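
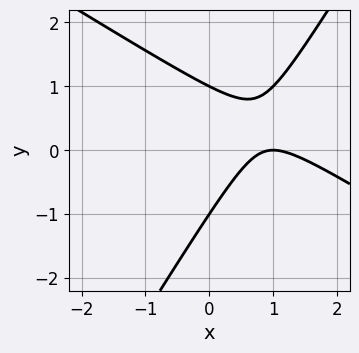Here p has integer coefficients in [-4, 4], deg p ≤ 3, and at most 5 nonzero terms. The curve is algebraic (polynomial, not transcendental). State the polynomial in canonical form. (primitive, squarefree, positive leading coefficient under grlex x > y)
x^2 + x*y - y^2 - 2*x + 1

1. Degree: a generic line meets the curve in up to 2 points, so deg p = 2.
2. Against the integer gridlines: it crosses the x-axis at the gridline x = 1; the y-axis gridline crossings are at y ∈ {-1, 1}.
3. The integer polynomial consistent with all of this is the stated p.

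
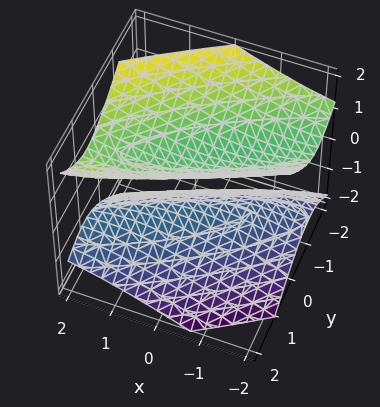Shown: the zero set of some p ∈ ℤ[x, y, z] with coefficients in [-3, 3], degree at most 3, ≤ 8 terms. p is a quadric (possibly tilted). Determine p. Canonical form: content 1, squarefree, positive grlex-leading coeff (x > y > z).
x^2 - 3*x*y + 3*y^2 + y*z - 3*z^2 + 2

1. There are 2 components.
2. Degree: a generic line meets the surface in up to 2 points, so deg p = 2.
3. From the visible intercepts: the surface avoids every integer x-axis point in the box; the surface avoids every integer y-axis point in the box.
4. Solving for integer coefficients yields p as stated.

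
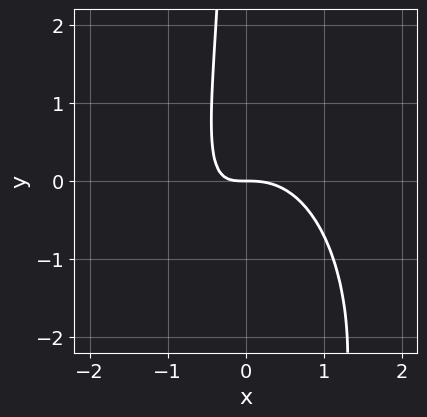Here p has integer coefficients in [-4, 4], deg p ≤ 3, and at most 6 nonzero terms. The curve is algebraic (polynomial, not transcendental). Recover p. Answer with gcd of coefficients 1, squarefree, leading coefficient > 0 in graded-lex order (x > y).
3*x^3 + x*y^2 + 3*x*y + 2*y

Degree: a generic line meets the curve in up to 3 points, so deg p = 3.
From the visible intercepts: it meets the x-axis at x = 0 (among the integer gridlines); it crosses the y-axis at the gridline y = 0.
Together with the visible shape, these determine p as stated.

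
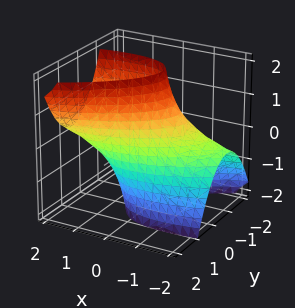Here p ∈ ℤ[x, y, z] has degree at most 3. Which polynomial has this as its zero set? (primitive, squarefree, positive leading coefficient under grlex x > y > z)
x^2 - 2*x*y - 2*x*z + 3*y^2 - 2

First, deg p = 2. The shape is more complex than any degree-1 surface.
Next, from the axis intercepts and sections: the surface avoids every integer z-axis point in the box.
Finally, solving for integer coefficients yields p as stated.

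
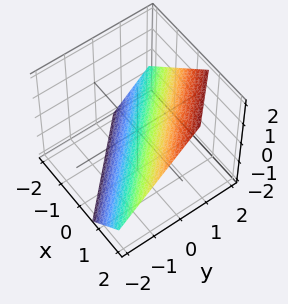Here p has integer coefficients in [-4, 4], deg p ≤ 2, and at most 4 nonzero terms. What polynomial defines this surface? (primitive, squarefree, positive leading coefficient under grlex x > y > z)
3*x + 3*y - 3*z - 2

1. Degree: every cross-section is a straight line — this is a plane, so deg p = 1.
2. Putting this together gives p.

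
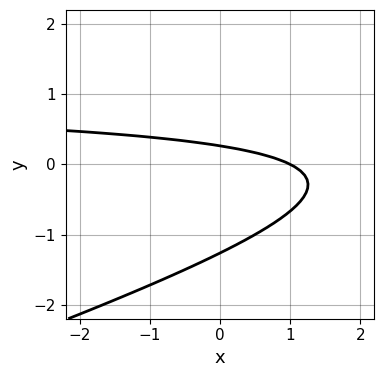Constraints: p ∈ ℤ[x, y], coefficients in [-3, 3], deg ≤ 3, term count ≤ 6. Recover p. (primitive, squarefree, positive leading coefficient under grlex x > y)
(a) Degree: a generic line meets the curve in up to 2 points, so deg p = 2.
(b) Reading off the gridlines: one x-axis crossing is at x = 1.
(c) These observations pin down the coefficients.

x*y - 3*y^2 - x - 3*y + 1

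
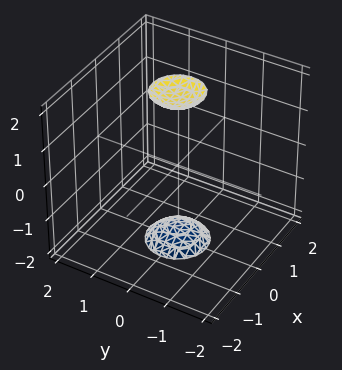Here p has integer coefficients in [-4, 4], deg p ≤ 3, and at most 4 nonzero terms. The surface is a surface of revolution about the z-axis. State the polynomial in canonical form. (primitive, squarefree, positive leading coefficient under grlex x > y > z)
I count 2 distinct pieces.
The degree is 2 — the shape is more complex than any degree-1 surface.
Symmetries: the surface is invariant under rotation about z: p = q(x² + y², z).
Observable constraints: it misses every integer gridline on the y-axis; it misses every integer gridline on the x-axis; a circular section at z = 2 has radius between 0 and 1.
Assembling these constraints gives the stated polynomial.

3*x^2 + 3*y^2 - z^2 + 3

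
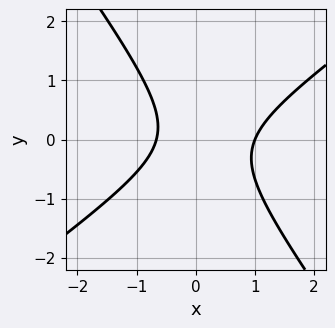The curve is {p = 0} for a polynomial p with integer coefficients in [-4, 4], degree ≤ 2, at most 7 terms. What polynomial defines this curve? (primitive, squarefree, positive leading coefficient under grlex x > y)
First, deg p = 2. A generic line meets the curve in up to 2 points.
Next, observable constraints: it crosses the x-axis at the gridline x = 1; it misses every integer gridline on the y-axis.
Finally, matching integer coefficients to the picture gives p.

3*x^2 - 2*x*y - 3*y^2 - x - 2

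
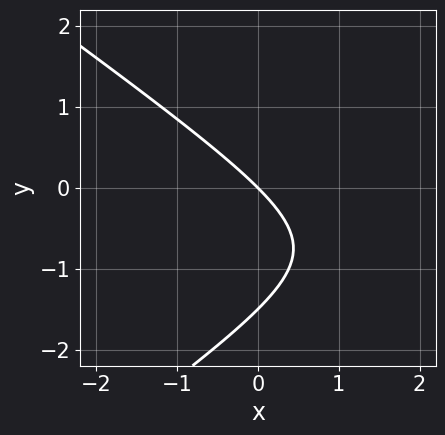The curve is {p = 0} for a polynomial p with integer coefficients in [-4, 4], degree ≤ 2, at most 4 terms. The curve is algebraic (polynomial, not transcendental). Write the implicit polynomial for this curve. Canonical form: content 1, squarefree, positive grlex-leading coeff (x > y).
x^2 - 2*y^2 - 3*x - 3*y

First, the degree is 2 — no degree-1 curve has this shape.
Then, from the axis intercepts and sections: one y-axis crossing is at y = 0; one x-axis crossing is at x = 0.
Finally, matching integer coefficients to the picture gives p.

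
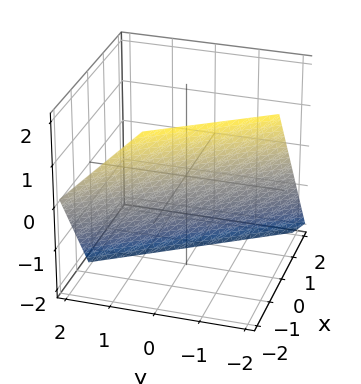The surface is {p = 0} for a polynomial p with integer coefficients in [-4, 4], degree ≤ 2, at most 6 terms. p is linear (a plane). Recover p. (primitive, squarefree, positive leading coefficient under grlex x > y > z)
3*x + 2*y + 2*z + 2

Degree: every cross-section is a straight line — this is a plane, so deg p = 1.
Observable constraints: it crosses the z-axis at the gridline z = -1; it crosses the y-axis at the gridline y = -1.
Matching integer coefficients to the picture gives p.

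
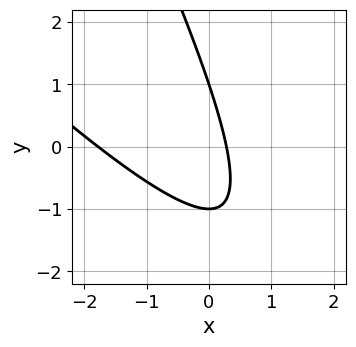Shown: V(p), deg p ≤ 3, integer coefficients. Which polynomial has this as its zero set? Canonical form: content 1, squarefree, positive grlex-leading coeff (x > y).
The degree is 2 — a generic line meets the curve in up to 2 points.
Observable constraints: among the integer gridlines, it crosses the y-axis at y ∈ {-1, 1}.
Fitting integer coefficients to these (and the overall shape) gives p.

2*x^2 + 3*x*y + y^2 + 3*x - 1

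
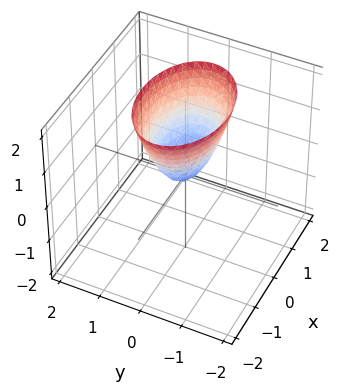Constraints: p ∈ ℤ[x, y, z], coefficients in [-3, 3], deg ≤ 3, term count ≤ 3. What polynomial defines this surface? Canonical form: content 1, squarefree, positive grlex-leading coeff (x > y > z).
(a) Degree: a single bowl opening along one axis; a quadric, so deg p = 2.
(b) Symmetries: the x ↦ −x reflection is a symmetry, so x appears only in even powers; it's symmetric under y → −y, forcing even powers of y.
(c) Checking where it meets the axes: it meets the x-axis at x = 0 (among the integer gridlines); one y-axis crossing is at y = 0; one z-axis crossing is at z = 0.
(d) Fitting integer coefficients to these (and the overall shape) gives p.

x^2 + 2*y^2 - z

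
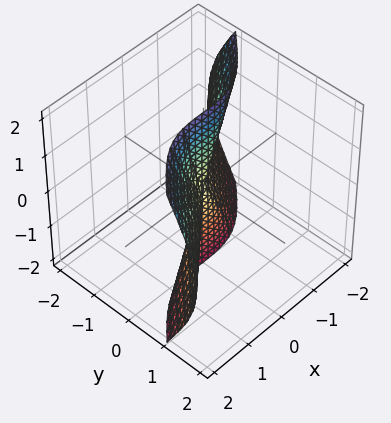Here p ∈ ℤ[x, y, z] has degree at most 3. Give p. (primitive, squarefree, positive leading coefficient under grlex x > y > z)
1. deg p = 3. A generic line meets the surface in up to 3 points.
2. Checking where it meets the axes: the visible z-axis segment lies entirely on the surface; it meets the x-axis at x = 0 (among the integer gridlines); it meets the y-axis at y = 0 (among the integer gridlines).
3. Matching integer coefficients to the picture gives p.

2*x^3 - x*y^2 - 2*y^3 - 3*y*z^2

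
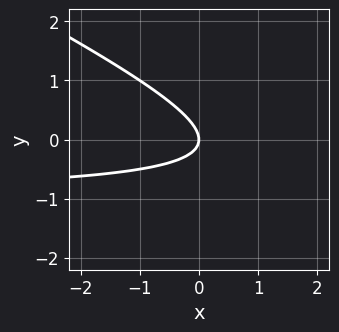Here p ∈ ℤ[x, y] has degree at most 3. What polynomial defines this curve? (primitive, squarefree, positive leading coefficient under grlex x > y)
x*y + 2*y^2 + x

deg p = 2.
Checking where it meets the axes: one y-axis crossing is at y = 0; it meets the x-axis at x = 0 (among the integer gridlines).
These observations pin down the coefficients.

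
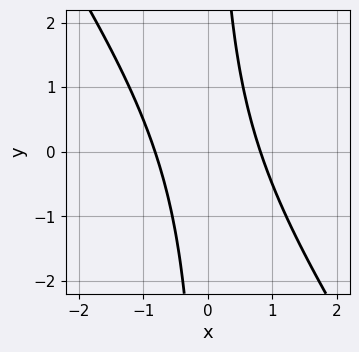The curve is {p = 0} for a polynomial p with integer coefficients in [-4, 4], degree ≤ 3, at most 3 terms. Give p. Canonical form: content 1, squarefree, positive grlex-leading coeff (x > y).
1. deg p = 2. No degree-1 curve has this shape.
2. From the axis intercepts and sections: the curve avoids every integer y-axis point in the box.
3. Fitting integer coefficients to these (and the overall shape) gives p.

3*x^2 + 2*x*y - 2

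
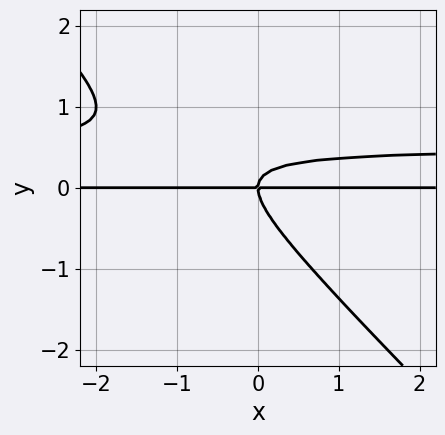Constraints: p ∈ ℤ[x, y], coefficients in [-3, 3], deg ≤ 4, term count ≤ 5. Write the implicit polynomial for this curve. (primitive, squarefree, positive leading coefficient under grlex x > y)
(a) deg p = 3. The shape is more complex than any degree-2 curve.
(b) From the axis intercepts and sections: it meets the y-axis at y = 0 (among the integer gridlines); every point of the x-axis in the box is on the curve.
(c) Together with the visible shape, these determine p as stated.

2*x*y^2 + 2*y^3 - x*y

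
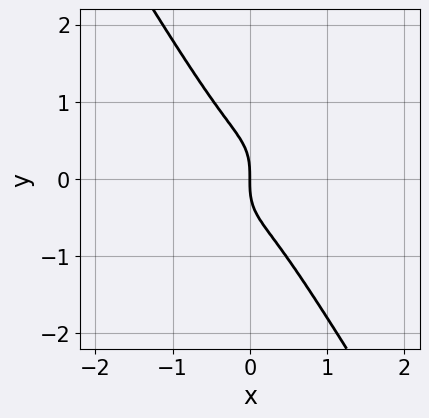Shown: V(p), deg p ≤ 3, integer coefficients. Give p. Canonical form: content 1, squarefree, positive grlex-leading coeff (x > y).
3*x^3 - x^2*y + y^3 + x

1. Degree: a generic line meets the curve in up to 3 points, so deg p = 3.
2. From the axis intercepts and sections: it crosses the x-axis at the gridline x = 0; one y-axis crossing is at y = 0.
3. The integer polynomial consistent with all of this is the stated p.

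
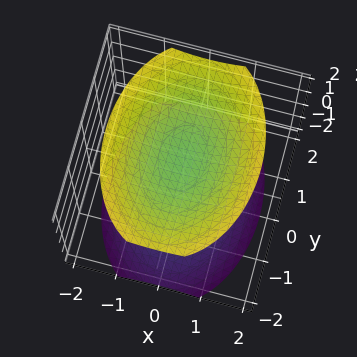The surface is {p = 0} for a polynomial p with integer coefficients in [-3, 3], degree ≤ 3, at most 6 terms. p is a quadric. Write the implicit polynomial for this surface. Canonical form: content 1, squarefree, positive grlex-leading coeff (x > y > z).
First, I count 2 distinct pieces.
Then, the degree is 2 — two separate bowl-shaped sheets opening away from each other; a quadric.
Then, symmetries: mirror symmetry z ↦ −z ⇒ only even powers of z; mirror symmetry x ↦ −x ⇒ only even powers of x; it's symmetric under y → −y, forcing even powers of y.
Next, observable constraints: the surface avoids every integer y-axis point in the box; no x-intercept at any integer in the box.
Finally, together with the visible shape, these determine p as stated.

2*x^2 + y^2 - 2*z^2 + 3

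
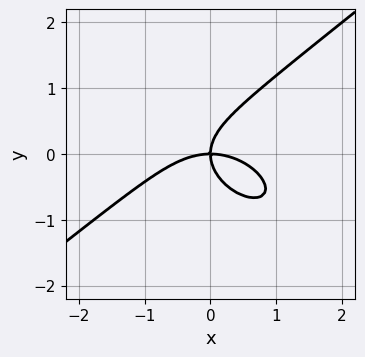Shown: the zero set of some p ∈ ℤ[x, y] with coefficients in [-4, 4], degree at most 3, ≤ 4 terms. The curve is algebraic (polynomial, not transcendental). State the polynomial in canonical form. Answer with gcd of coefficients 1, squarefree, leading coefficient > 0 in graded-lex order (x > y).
1. The degree is 3 — no degree-2 curve has this shape.
2. Against the integer gridlines: it meets the x-axis at x = 0 (among the integer gridlines); it crosses the y-axis at the gridline y = 0.
3. The integer polynomial consistent with all of this is the stated p.

x^3 - 2*y^3 + 2*x*y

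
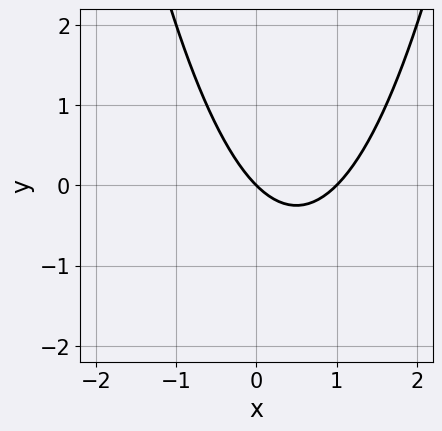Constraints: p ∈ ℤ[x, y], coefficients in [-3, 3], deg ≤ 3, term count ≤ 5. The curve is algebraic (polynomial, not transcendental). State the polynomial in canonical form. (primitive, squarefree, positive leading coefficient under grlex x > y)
x^2 - x - y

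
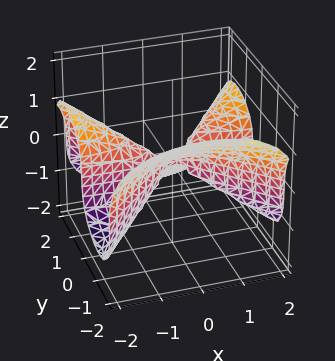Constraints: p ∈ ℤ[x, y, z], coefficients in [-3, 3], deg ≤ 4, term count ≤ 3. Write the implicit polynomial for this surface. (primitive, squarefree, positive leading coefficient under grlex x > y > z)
x^2*y - y^3 - 2*z^3

First, deg p = 3. The shape is more complex than any degree-2 surface.
Next, from the visible intercepts: every point of the x-axis in the box is on the surface; it meets the z-axis at z = 0 (among the integer gridlines); it meets the y-axis at y = 0 (among the integer gridlines).
Finally, the integer polynomial consistent with all of this is the stated p.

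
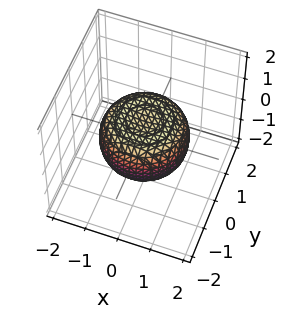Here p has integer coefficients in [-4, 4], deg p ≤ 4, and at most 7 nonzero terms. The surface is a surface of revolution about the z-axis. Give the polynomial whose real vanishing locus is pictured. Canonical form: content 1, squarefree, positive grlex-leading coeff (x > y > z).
1. The degree is 4 — no degree-3 surface has this shape.
2. By symmetry, the surface is invariant under rotation about z: p = q(x² + y², z).
3. Against the integer gridlines: a circular section at z = 0 has radius between 1 and 2.
4. Assembling these constraints gives the stated polynomial.

x^4 + 2*x^2*y^2 + y^4 - x^2 - y^2 + 2*z^2 - 1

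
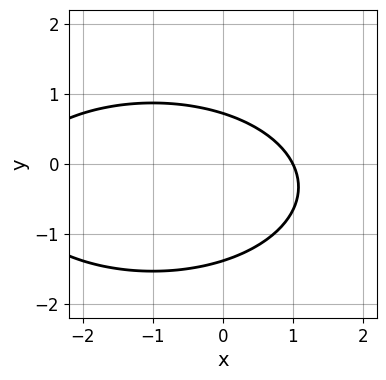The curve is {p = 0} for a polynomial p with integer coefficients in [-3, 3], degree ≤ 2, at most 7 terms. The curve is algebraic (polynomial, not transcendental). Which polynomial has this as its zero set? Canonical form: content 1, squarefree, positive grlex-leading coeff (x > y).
x^2 + 3*y^2 + 2*x + 2*y - 3

1. Degree: a generic line meets the curve in up to 2 points, so deg p = 2.
2. Reading off the gridlines: one x-axis crossing is at x = 1.
3. Solving for integer coefficients yields p as stated.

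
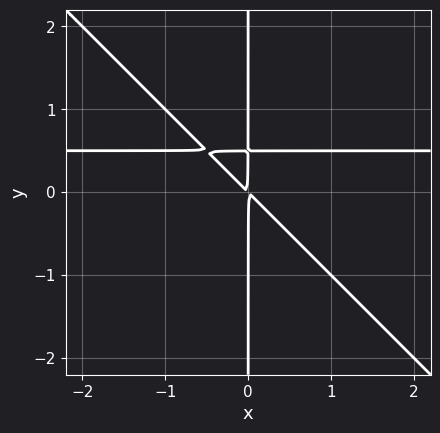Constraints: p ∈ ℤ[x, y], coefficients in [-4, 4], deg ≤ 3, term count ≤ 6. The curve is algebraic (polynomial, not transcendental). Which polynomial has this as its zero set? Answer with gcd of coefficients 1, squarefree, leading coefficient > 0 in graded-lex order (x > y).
2*x^2*y + 2*x*y^2 - x^2 - x*y

(a) Degree: no degree-2 curve has this shape, so deg p = 3.
(b) Observable constraints: the visible y-axis segment lies entirely on the curve.
(c) Fitting integer coefficients to these (and the overall shape) gives p.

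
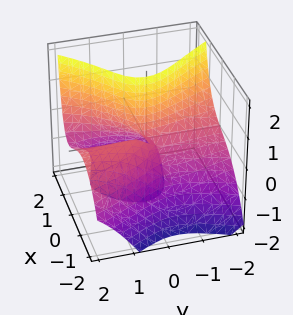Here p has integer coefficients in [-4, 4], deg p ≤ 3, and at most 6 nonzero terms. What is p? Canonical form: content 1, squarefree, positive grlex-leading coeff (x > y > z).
2*x^3 - 2*y^2*z - 2*x*y + 3*x*z

First, the degree is 3 — a generic line meets the surface in up to 3 points.
Next, checking where it meets the axes: it meets the x-axis at x = 0 (among the integer gridlines); every point of the y-axis in the box is on the surface.
Finally, assembling these constraints gives the stated polynomial.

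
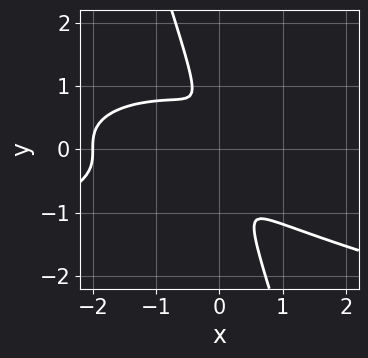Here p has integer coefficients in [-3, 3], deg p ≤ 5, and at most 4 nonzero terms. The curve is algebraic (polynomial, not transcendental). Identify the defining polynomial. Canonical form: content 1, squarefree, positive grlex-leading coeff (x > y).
(a) The degree is 4 — a generic line meets the curve in up to 4 points.
(b) From the visible intercepts: it crosses the x-axis at the gridline x = -2.
(c) Together with the visible shape, these determine p as stated.

3*x*y^3 + y^4 + x^3 + 2*x^2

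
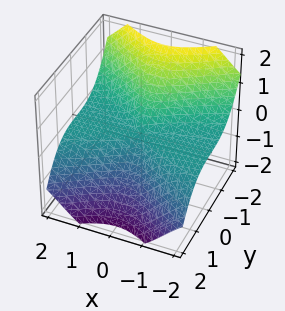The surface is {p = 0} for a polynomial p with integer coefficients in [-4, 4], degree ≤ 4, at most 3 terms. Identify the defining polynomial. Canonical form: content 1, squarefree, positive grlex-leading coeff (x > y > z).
3*x^2*z + 2*y^3 + z^3

First, degree: a generic line meets the surface in up to 3 points, so deg p = 3.
Next, reading off the gridlines: it crosses the y-axis at the gridline y = 0; the visible x-axis segment lies entirely on the surface.
Finally, together with the visible shape, these determine p as stated.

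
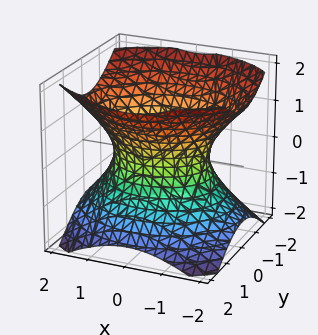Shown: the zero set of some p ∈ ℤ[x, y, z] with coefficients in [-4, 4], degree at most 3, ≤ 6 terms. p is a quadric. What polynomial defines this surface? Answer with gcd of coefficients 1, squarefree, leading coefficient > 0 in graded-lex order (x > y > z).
1. Degree: one connected sheet with a waist; a quadric, so deg p = 2.
2. Symmetries: it's symmetric under x → −x, forcing even powers of x; mirror symmetry y ↦ −y ⇒ only even powers of y; mirror symmetry z ↦ −z ⇒ only even powers of z.
3. From the axis intercepts and sections: no z-intercept at any integer in the box; the y-axis gridline crossings are at y ∈ {-1, 1}.
4. Together with the visible shape, these determine p as stated.

2*x^2 + 3*y^2 - 3*z^2 - 3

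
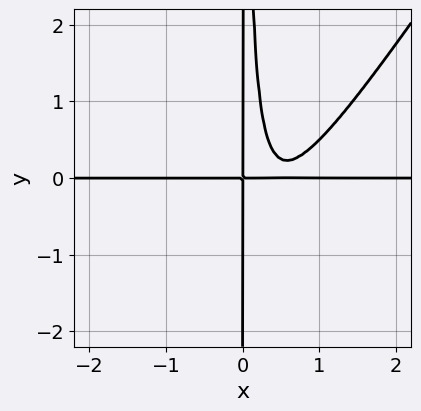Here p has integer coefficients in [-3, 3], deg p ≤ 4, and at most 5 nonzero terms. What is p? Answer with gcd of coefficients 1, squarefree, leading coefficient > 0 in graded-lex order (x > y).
3*x^3*y - 2*x^2*y^2 - 3*x^2*y + x*y

(a) The degree is 4 — the shape is more complex than any degree-3 curve.
(b) Reading off the gridlines: the visible y-axis segment lies entirely on the curve; every point of the x-axis in the box is on the curve.
(c) Putting this together gives p.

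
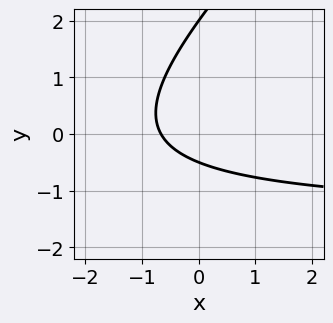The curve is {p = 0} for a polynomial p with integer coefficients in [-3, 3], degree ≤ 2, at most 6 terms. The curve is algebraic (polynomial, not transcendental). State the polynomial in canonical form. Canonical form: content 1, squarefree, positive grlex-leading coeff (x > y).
The degree is 2 — the shape is more complex than any degree-1 curve.
From the axis intercepts and sections: one y-axis crossing is at y = 2.
Matching integer coefficients to the picture gives p.

2*x*y - 2*y^2 + 3*x + 3*y + 2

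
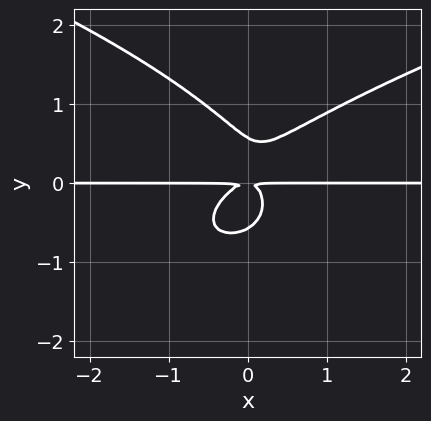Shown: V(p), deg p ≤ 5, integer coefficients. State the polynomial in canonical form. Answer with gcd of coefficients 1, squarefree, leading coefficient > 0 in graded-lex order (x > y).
1. deg p = 4. The shape is more complex than any degree-3 curve.
2. Against the integer gridlines: the visible x-axis segment lies entirely on the curve.
3. These observations pin down the coefficients.

3*y^4 - 3*x^2*y + 2*x*y^2 - y^2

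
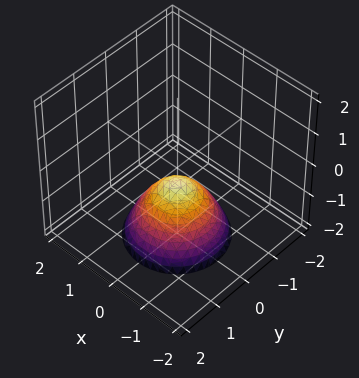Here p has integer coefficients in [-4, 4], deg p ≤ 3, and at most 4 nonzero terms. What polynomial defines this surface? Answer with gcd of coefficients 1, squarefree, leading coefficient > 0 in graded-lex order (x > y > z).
2*x^2 + 2*y^2 + 2*z + 1

1. deg p = 2. A generic line meets the surface in up to 2 points.
2. By symmetry, the z-axis is an axis of rotation, so x and y enter only as x² + y².
3. Reading off the gridlines: it misses every integer gridline on the y-axis; a circular section at z = -2 has radius between 1 and 2; the surface avoids every integer x-axis point in the box.
4. Fitting integer coefficients to these (and the overall shape) gives p.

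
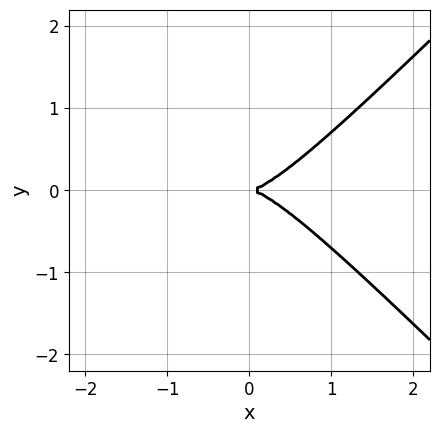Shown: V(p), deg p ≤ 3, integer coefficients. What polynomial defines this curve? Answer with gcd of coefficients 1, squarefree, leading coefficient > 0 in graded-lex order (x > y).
x^3 - x*y^2 - y^2

First, deg p = 3.
Next, symmetries: mirror symmetry y ↦ −y ⇒ only even powers of y.
Then, checking where it meets the axes: one y-axis crossing is at y = 0; it crosses the x-axis at the gridline x = 0.
Finally, the integer polynomial consistent with all of this is the stated p.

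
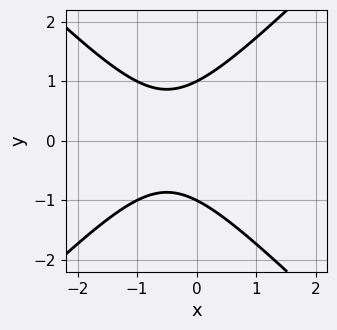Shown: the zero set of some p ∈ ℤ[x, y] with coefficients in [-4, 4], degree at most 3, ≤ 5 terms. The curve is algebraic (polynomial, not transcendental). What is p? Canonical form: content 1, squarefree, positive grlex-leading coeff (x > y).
x^2 - y^2 + x + 1

deg p = 2. A generic line meets the curve in up to 2 points.
Symmetries: mirror symmetry y ↦ −y ⇒ only even powers of y.
From the visible intercepts: no x-intercept at any integer in the box; the y-axis gridline crossings are at y ∈ {-1, 1}.
These observations pin down the coefficients.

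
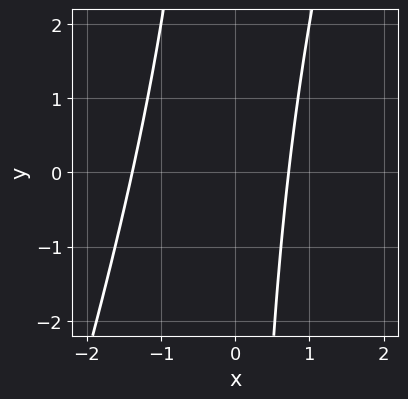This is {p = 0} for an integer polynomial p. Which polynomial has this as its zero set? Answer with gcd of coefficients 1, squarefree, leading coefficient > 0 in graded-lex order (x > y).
3*x^2 - x*y + 2*x - 3

The degree is 2 — no degree-1 curve has this shape.
Against the integer gridlines: it misses every integer gridline on the y-axis.
Assembling these constraints gives the stated polynomial.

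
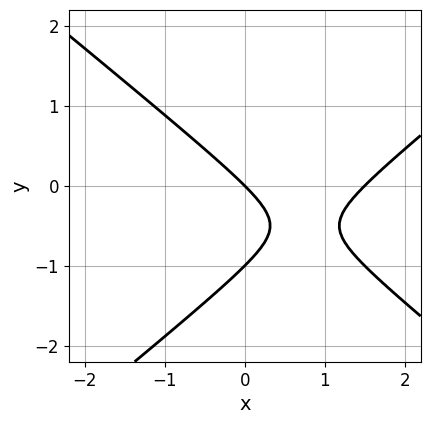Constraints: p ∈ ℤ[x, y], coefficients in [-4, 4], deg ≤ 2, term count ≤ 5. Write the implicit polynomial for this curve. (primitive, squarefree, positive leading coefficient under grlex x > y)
(a) deg p = 2. No degree-1 curve has this shape.
(b) Checking where it meets the axes: it crosses the x-axis at the gridline x = 0; among the integer gridlines, it crosses the y-axis at y ∈ {-1, 0}.
(c) Fitting integer coefficients to these (and the overall shape) gives p.

2*x^2 - 3*y^2 - 3*x - 3*y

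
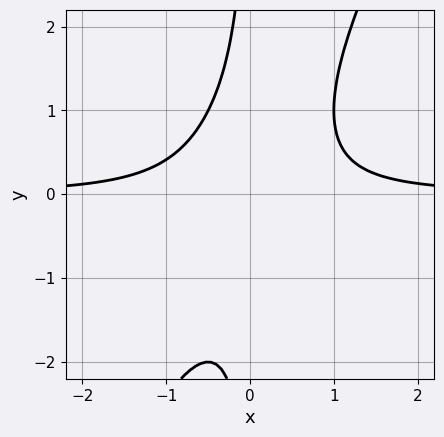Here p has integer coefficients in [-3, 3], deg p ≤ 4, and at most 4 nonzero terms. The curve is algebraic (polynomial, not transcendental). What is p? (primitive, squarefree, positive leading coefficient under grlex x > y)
2*x^2*y - x*y^2 - 1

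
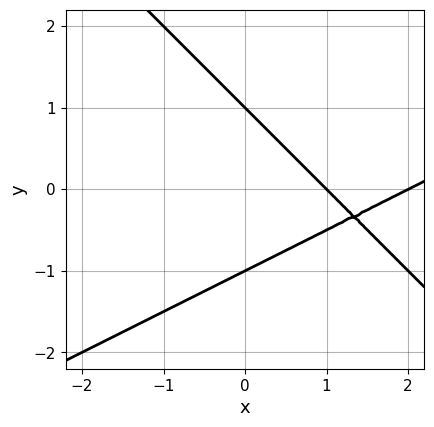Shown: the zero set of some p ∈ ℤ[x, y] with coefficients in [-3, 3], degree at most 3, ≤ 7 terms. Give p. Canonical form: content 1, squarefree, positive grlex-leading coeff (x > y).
x^2 - x*y - 2*y^2 - 3*x + 2

1. The degree is 2 — no degree-1 curve has this shape.
2. From the axis intercepts and sections: among the integer gridlines, it crosses the y-axis at y ∈ {-1, 1}; among the integer gridlines, it crosses the x-axis at x ∈ {1, 2}.
3. Together with the visible shape, these determine p as stated.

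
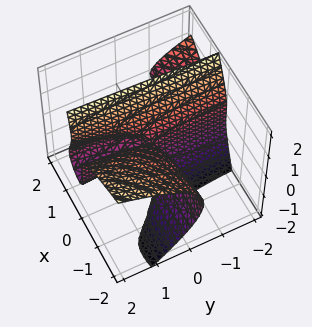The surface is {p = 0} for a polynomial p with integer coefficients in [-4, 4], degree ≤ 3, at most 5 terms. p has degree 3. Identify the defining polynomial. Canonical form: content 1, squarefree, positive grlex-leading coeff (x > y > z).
2*x^2*y + 3*x*z^2 - z^3 + x^2 - 2*x*y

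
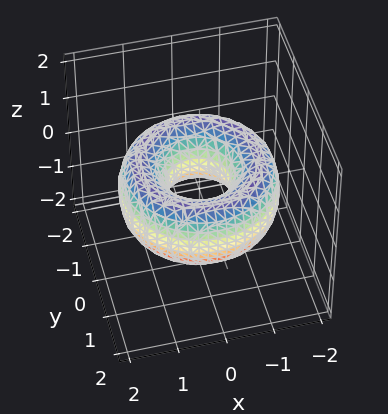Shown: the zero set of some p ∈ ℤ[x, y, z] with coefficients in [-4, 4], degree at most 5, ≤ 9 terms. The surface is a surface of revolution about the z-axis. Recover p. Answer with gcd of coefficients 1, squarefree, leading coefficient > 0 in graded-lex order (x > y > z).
x^4 + 2*x^2*y^2 + y^4 - 3*x^2 - 3*y^2 + 2*z^2 + 1

(a) Degree: a generic line meets the surface in up to 4 points, so deg p = 4.
(b) Symmetries: rotational symmetry about the z-axis ⇒ p depends on x, y only through x² + y².
(c) Observable constraints: it misses every integer gridline on the z-axis; a circular section at z = 0 has radius between 0 and 1.
(d) Fitting integer coefficients to these (and the overall shape) gives p.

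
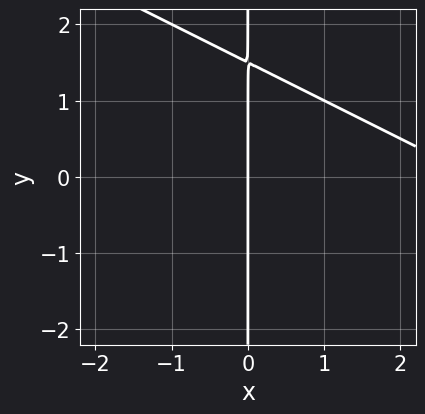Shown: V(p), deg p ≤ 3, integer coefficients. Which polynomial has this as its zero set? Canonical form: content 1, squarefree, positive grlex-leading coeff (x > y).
The degree is 2 — no degree-1 curve has this shape.
Against the integer gridlines: one x-axis crossing is at x = 0; the visible y-axis segment lies entirely on the curve.
These observations pin down the coefficients.

x^2 + 2*x*y - 3*x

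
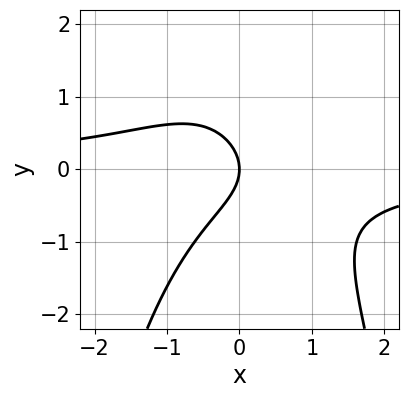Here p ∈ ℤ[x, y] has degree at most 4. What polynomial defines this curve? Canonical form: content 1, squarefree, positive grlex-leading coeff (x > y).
x^2*y + y^2 + x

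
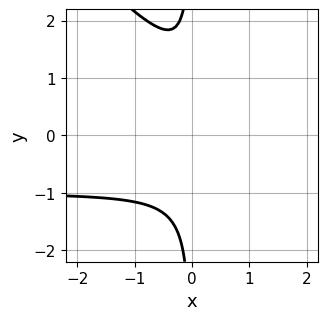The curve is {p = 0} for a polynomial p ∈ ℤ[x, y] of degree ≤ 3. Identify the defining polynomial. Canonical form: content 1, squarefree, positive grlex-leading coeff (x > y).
2*x^2*y + 2*x*y^2 + 2*x^2 - 2*x + 1

The degree is 3 — the shape is more complex than any degree-2 curve.
From the axis intercepts and sections: the curve avoids every integer y-axis point in the box; the curve avoids every integer x-axis point in the box.
Solving for integer coefficients yields p as stated.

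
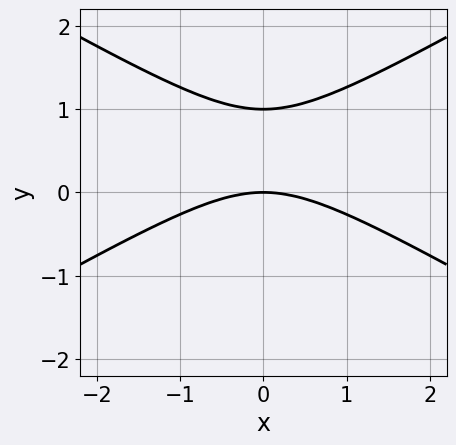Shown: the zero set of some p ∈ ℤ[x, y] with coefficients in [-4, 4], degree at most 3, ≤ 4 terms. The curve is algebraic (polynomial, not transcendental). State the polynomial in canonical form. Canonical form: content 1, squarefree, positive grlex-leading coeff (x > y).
1. Degree: a generic line meets the curve in up to 2 points, so deg p = 2.
2. Symmetries: the x ↦ −x reflection is a symmetry, so x appears only in even powers.
3. Observable constraints: it meets the x-axis at x = 0 (among the integer gridlines); among the integer gridlines, it crosses the y-axis at y ∈ {0, 1}.
4. Fitting integer coefficients to these (and the overall shape) gives p.

x^2 - 3*y^2 + 3*y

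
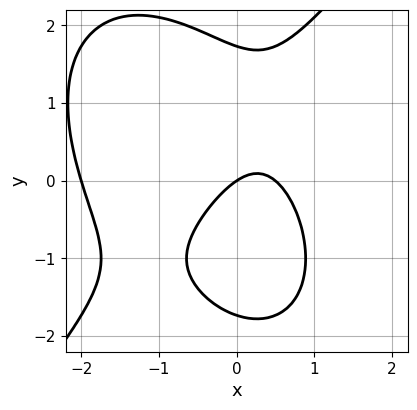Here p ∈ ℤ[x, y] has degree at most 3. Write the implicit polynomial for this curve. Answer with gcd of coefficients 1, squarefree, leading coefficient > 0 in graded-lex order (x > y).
(a) deg p = 3. A generic line meets the curve in up to 3 points.
(b) Checking where it meets the axes: one y-axis crossing is at y = 0; among the integer gridlines, it crosses the x-axis at x ∈ {-2, 0}.
(c) Fitting integer coefficients to these (and the overall shape) gives p.

2*x^3 - y^3 + 3*x^2 - 2*x + 3*y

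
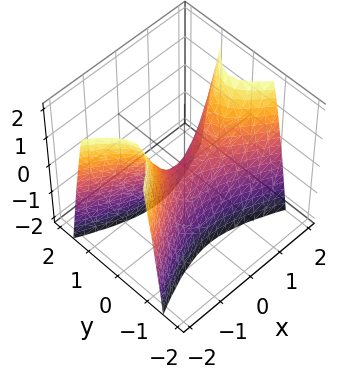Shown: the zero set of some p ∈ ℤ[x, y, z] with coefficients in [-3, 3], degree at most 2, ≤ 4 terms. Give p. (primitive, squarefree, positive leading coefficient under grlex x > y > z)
deg p = 2. A hyperbolic paraboloid; a quadric.
Symmetries: it's symmetric under x → −x, forcing even powers of x; the y ↦ −y reflection is a symmetry, so y appears only in even powers.
From the visible intercepts: one x-axis crossing is at x = 0; it crosses the z-axis at the gridline z = 0; it crosses the y-axis at the gridline y = 0.
Solving for integer coefficients yields p as stated.

x^2 - 3*y^2 - z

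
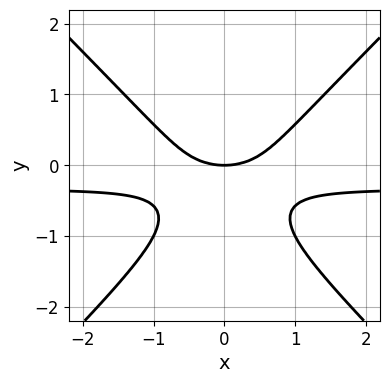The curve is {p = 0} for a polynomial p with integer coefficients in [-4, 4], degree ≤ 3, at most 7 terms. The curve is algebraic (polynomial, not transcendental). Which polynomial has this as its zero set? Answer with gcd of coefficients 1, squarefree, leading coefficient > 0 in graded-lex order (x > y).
3*x^2*y - 3*y^3 + x^2 - 3*y^2 - 2*y

Degree: no degree-2 curve has this shape, so deg p = 3.
Symmetries: it's symmetric under x → −x, forcing even powers of x.
Against the integer gridlines: it crosses the y-axis at the gridline y = 0; one x-axis crossing is at x = 0.
Matching integer coefficients to the picture gives p.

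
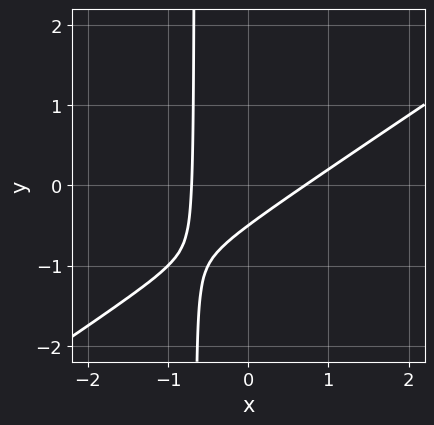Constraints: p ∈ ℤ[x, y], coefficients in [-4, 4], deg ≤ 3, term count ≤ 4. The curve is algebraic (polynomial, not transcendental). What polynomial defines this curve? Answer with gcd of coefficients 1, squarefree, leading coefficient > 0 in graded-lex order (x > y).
2*x^2 - 3*x*y - 2*y - 1

(a) The degree is 2 — no degree-1 curve has this shape.
(b) Solving for integer coefficients yields p as stated.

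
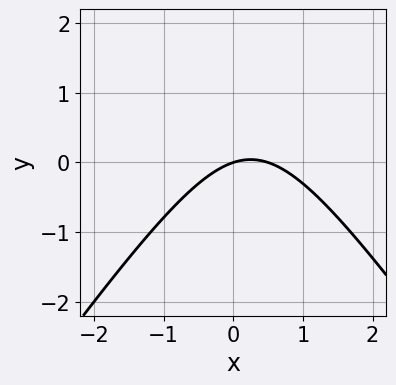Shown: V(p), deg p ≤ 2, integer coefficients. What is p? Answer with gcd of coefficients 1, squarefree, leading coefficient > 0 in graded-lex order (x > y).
1. The degree is 2 — a generic line meets the curve in up to 2 points.
2. Reading off the gridlines: one y-axis crossing is at y = 0; it crosses the x-axis at the gridline x = 0.
3. Together with the visible shape, these determine p as stated.

2*x^2 - y^2 - x + 3*y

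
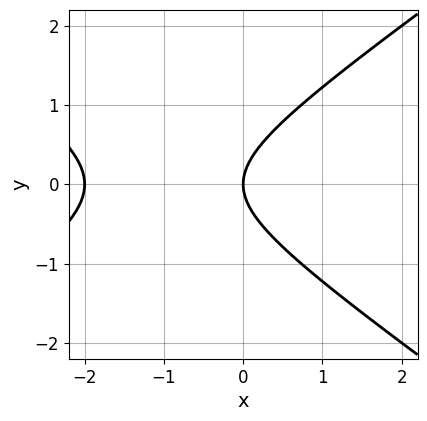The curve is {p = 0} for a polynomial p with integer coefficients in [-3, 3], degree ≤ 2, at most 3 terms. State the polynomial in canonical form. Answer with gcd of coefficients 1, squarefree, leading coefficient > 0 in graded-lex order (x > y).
(a) The degree is 2 — a generic line meets the curve in up to 2 points.
(b) Symmetries: the y ↦ −y reflection is a symmetry, so y appears only in even powers.
(c) Checking where it meets the axes: among the integer gridlines, it crosses the x-axis at x ∈ {-2, 0}; one y-axis crossing is at y = 0.
(d) These observations pin down the coefficients.

x^2 - 2*y^2 + 2*x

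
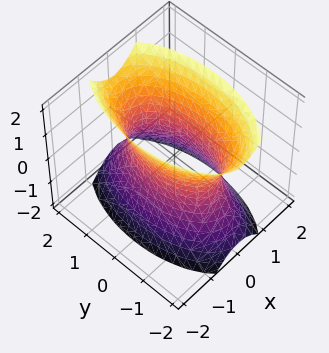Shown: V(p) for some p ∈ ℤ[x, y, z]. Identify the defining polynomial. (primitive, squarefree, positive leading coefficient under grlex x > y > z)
3*x^2 + y^2 - z^2 - 2

deg p = 2.
Symmetries: the x ↦ −x reflection is a symmetry, so x appears only in even powers; mirror symmetry z ↦ −z ⇒ only even powers of z; mirror symmetry y ↦ −y ⇒ only even powers of y.
Checking where it meets the axes: the surface avoids every integer z-axis point in the box.
The integer polynomial consistent with all of this is the stated p.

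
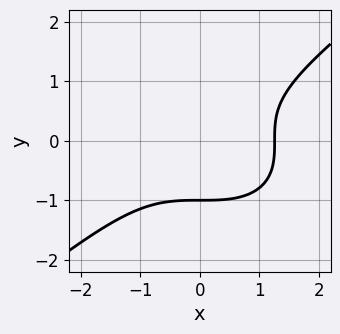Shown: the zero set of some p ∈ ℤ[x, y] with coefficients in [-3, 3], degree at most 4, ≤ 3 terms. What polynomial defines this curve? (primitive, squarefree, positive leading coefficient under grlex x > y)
x^3 - 2*y^3 - 2

Degree: no degree-2 curve has this shape, so deg p = 3.
Observable constraints: it crosses the y-axis at the gridline y = -1.
Assembling these constraints gives the stated polynomial.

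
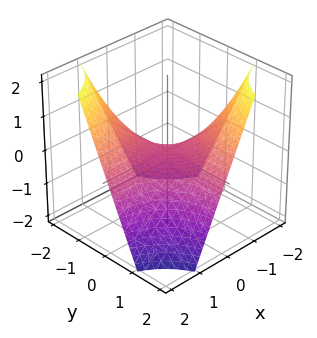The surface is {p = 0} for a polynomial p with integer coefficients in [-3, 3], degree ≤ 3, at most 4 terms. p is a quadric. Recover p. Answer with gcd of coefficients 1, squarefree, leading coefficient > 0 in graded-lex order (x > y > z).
1. Degree: a saddle surface; a quadric, so deg p = 2.
2. From the axis intercepts and sections: every point of the y-axis in the box is on the surface; it crosses the z-axis at the gridline z = 0; every point of the x-axis in the box is on the surface.
3. These observations pin down the coefficients.

x*y + z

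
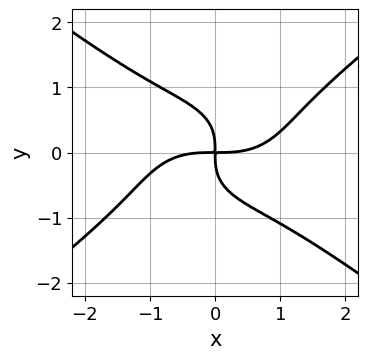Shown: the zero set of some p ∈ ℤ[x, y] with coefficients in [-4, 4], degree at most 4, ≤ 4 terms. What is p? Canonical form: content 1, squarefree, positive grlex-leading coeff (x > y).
x^4 - 3*y^4 - 3*x*y

1. Degree: the shape is more complex than any degree-3 curve, so deg p = 4.
2. Reading off the gridlines: it crosses the y-axis at the gridline y = 0; one x-axis crossing is at x = 0.
3. Together with the visible shape, these determine p as stated.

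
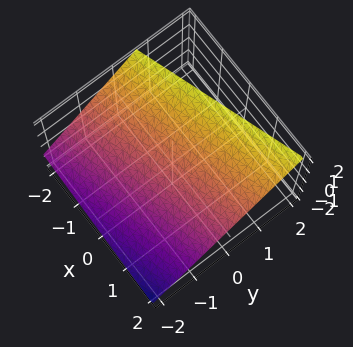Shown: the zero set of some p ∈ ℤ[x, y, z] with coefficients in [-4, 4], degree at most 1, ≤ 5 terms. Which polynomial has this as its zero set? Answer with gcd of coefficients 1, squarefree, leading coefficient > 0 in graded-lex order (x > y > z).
x - 3*y + 3*z - 2

(a) deg p = 1. The surface is flat (a plane).
(b) Against the integer gridlines: it crosses the x-axis at the gridline x = 2.
(c) Putting this together gives p.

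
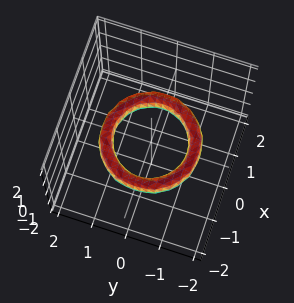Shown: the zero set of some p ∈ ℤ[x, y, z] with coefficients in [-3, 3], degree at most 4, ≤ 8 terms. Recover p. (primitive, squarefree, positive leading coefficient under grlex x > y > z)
(a) Degree: no degree-3 surface has this shape, so deg p = 4.
(b) Symmetry: the z-axis is an axis of rotation, so x and y enter only as x² + y².
(c) From the axis intercepts and sections: the x-axis gridline crossings are at x ∈ {-1, 1}; the y-axis gridline crossings are at y ∈ {-1, 1}; no z-intercept at any integer in the box; a circular section at z = 0 has radius exactly 1.
(d) Assembling these constraints gives the stated polynomial.

x^4 + 2*x^2*y^2 + y^4 - 3*x^2 - 3*y^2 + 2*z^2 + 2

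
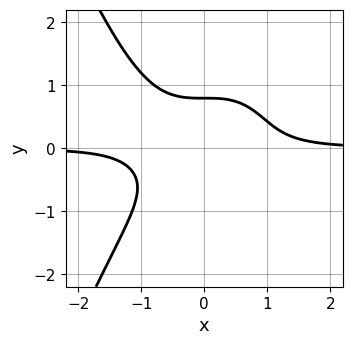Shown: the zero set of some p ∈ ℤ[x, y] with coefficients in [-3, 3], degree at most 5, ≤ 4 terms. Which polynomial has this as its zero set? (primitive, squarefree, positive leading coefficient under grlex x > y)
2*x^3*y + 2*y^3 - 1

Degree: no degree-3 curve has this shape, so deg p = 4.
From the visible intercepts: no x-intercept at any integer in the box.
The integer polynomial consistent with all of this is the stated p.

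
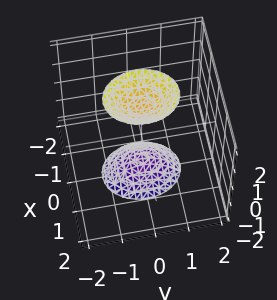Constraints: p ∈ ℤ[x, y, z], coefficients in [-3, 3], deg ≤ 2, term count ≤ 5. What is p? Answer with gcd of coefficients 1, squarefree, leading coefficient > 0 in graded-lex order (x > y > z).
There are 2 components. Treating them together as one polynomial.
Degree: two separate bowl-shaped sheets opening away from each other; a quadric, so deg p = 2.
Symmetries: mirror symmetry y ↦ −y ⇒ only even powers of y; mirror symmetry z ↦ −z ⇒ only even powers of z; the x ↦ −x reflection is a symmetry, so x appears only in even powers.
Checking where it meets the axes: no x-intercept at any integer in the box; no y-intercept at any integer in the box.
Together with the visible shape, these determine p as stated.

3*x^2 + 2*y^2 - z^2 + 2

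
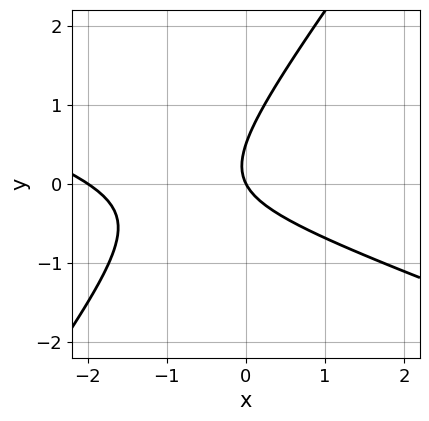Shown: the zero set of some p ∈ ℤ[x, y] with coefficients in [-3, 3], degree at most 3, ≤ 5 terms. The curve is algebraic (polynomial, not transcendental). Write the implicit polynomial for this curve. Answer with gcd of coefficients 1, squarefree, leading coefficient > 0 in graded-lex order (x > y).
x^2 + 2*x*y - 2*y^2 + 2*x + y

First, deg p = 2. The shape is more complex than any degree-1 curve.
Next, from the axis intercepts and sections: it crosses the y-axis at the gridline y = 0; the x-axis gridline crossings are at x ∈ {-2, 0}.
Finally, putting this together gives p.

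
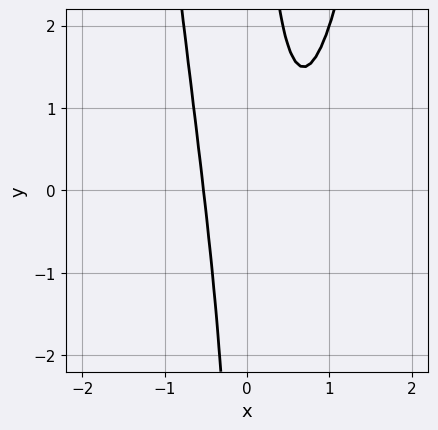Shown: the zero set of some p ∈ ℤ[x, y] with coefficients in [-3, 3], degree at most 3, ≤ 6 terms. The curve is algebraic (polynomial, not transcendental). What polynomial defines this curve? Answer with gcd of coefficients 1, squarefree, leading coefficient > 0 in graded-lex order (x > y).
3*x^3 - 2*x^2 - x*y + 1

Degree: no degree-2 curve has this shape, so deg p = 3.
Reading off the gridlines: it misses every integer gridline on the y-axis.
Putting this together gives p.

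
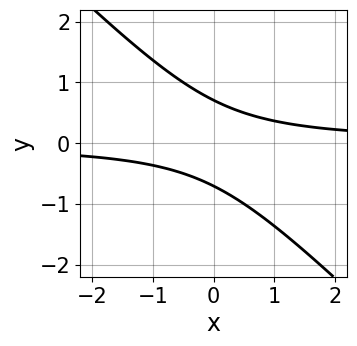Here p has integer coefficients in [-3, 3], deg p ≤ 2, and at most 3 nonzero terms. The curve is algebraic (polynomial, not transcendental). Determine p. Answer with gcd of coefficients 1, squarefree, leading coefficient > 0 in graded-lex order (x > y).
2*x*y + 2*y^2 - 1

(a) The degree is 2 — no degree-1 curve has this shape.
(b) Against the integer gridlines: no x-intercept at any integer in the box.
(c) The integer polynomial consistent with all of this is the stated p.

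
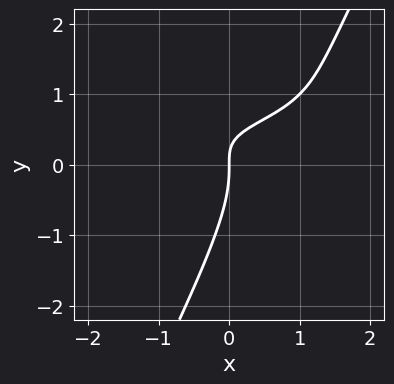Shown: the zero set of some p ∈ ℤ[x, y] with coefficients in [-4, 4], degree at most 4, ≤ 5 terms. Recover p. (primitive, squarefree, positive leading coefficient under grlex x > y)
2*x*y^2 - y^3 - 2*x*y + x

First, degree: a generic line meets the curve in up to 3 points, so deg p = 3.
Then, checking where it meets the axes: it meets the y-axis at y = 0 (among the integer gridlines); it crosses the x-axis at the gridline x = 0.
Finally, solving for integer coefficients yields p as stated.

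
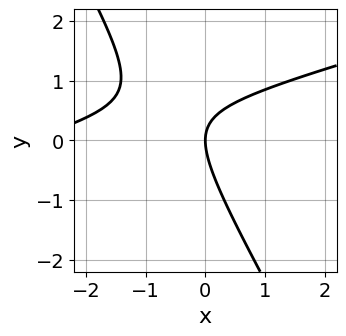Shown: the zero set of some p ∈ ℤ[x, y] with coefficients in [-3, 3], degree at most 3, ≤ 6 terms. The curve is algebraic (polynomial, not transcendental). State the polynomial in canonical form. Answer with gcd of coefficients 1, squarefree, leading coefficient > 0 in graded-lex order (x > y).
x^2 - 3*x*y - 2*y^2 + 3*x

The degree is 2 — the shape is more complex than any degree-1 curve.
Observable constraints: one y-axis crossing is at y = 0; one x-axis crossing is at x = 0.
These observations pin down the coefficients.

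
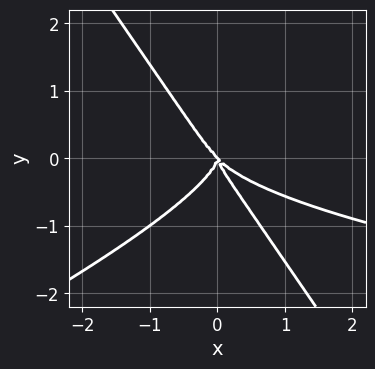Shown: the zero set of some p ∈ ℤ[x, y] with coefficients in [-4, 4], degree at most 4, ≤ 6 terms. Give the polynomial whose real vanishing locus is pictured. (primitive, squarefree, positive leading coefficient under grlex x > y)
First, degree: a generic line meets the curve in up to 4 points, so deg p = 4.
Then, against the integer gridlines: one y-axis crossing is at y = 0; it crosses the x-axis at the gridline x = 0.
Finally, the integer polynomial consistent with all of this is the stated p.

2*x^2*y^2 - 3*x*y^3 - 3*y^4 - 2*x^3 - 2*x^2*y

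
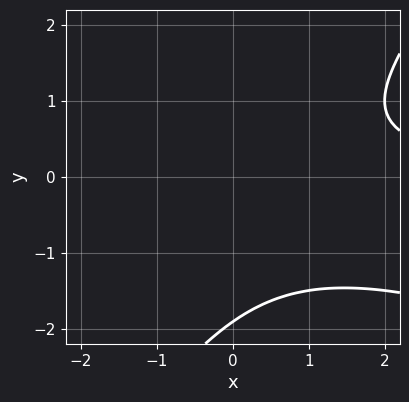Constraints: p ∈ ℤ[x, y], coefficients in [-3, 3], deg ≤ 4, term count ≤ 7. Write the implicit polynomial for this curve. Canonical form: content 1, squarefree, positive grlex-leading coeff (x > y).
Degree: a generic line meets the curve in up to 3 points, so deg p = 3.
From the visible intercepts: the curve avoids every integer x-axis point in the box.
Together with the visible shape, these determine p as stated.

x^2*y + 2*x*y^2 - 2*y^3 - 3*y^2 - 3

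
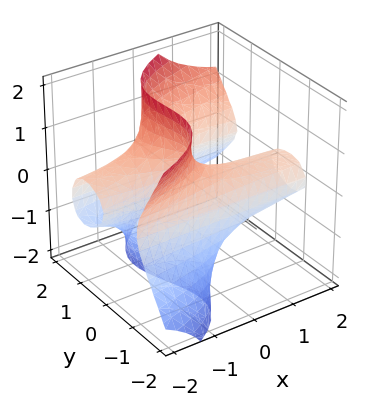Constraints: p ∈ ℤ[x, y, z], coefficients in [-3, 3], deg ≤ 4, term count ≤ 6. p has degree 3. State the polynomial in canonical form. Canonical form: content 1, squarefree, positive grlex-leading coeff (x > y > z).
3*x*z^2 - 2*y^3 - y*z + 2*z^2 + 3*y

First, deg p = 3.
Then, against the integer gridlines: it meets the y-axis at y = 0 (among the integer gridlines); it meets the z-axis at z = 0 (among the integer gridlines); every point of the x-axis in the box is on the surface.
Finally, these observations pin down the coefficients.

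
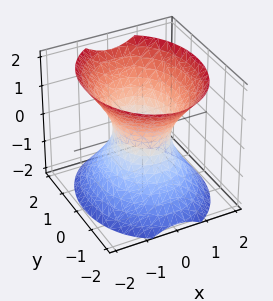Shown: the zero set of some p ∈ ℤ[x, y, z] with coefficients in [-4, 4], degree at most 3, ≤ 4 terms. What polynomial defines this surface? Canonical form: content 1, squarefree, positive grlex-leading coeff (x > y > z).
3*x^2 + 2*y^2 - 2*z^2 - 2

1. Degree: one connected sheet with a waist; a quadric, so deg p = 2.
2. Symmetries: mirror symmetry x ↦ −x ⇒ only even powers of x; it's symmetric under y → −y, forcing even powers of y; mirror symmetry z ↦ −z ⇒ only even powers of z.
3. From the axis intercepts and sections: it misses every integer gridline on the z-axis; among the integer gridlines, it crosses the y-axis at y ∈ {-1, 1}.
4. The integer polynomial consistent with all of this is the stated p.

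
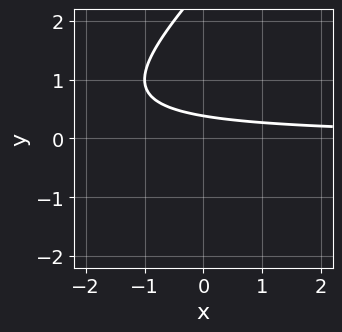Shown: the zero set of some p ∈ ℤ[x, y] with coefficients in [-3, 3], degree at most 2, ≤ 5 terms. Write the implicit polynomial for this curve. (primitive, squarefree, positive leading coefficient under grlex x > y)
1. The degree is 2 — a generic line meets the curve in up to 2 points.
2. Checking where it meets the axes: no x-intercept at any integer in the box.
3. Solving for integer coefficients yields p as stated.

x*y - y^2 + 3*y - 1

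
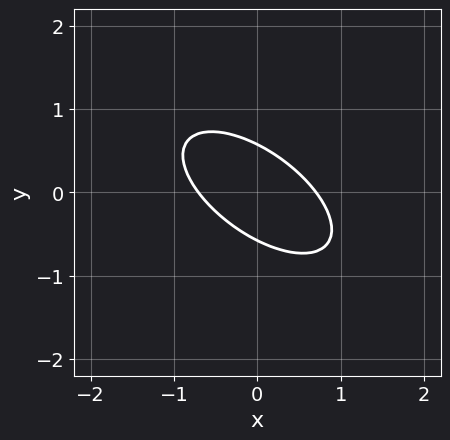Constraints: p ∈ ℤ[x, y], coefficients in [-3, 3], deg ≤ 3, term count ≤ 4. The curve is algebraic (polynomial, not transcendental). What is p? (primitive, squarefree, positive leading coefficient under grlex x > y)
2*x^2 + 3*x*y + 3*y^2 - 1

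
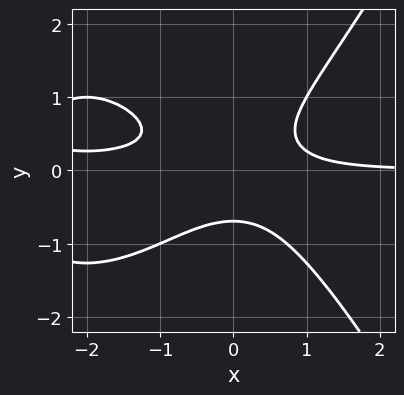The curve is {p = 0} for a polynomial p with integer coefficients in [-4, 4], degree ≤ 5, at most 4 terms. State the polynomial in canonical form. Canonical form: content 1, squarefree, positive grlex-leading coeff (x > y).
(a) deg p = 4.
(b) From the axis intercepts and sections: the curve avoids every integer x-axis point in the box.
(c) Fitting integer coefficients to these (and the overall shape) gives p.

x^3*y + 3*x^2*y - 3*y^3 - 1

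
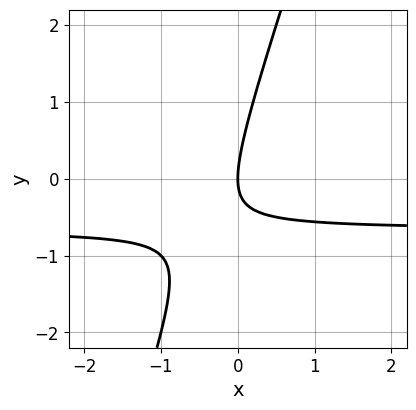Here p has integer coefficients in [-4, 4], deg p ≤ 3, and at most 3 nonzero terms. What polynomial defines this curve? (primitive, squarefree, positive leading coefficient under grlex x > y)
The degree is 2 — no degree-1 curve has this shape.
Checking where it meets the axes: it crosses the x-axis at the gridline x = 0; it meets the y-axis at y = 0 (among the integer gridlines).
The integer polynomial consistent with all of this is the stated p.

3*x*y - y^2 + 2*x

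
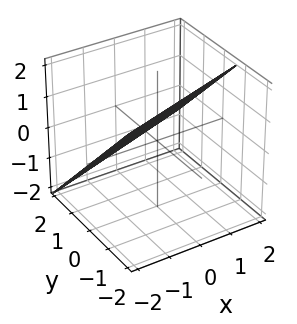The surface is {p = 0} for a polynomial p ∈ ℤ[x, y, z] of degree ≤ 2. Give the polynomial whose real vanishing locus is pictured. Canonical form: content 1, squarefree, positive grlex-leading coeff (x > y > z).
x - 3*y - 3*z + 2

(a) Degree: the surface is flat (a plane), so deg p = 1.
(b) Against the integer gridlines: it crosses the x-axis at the gridline x = -2.
(c) The integer polynomial consistent with all of this is the stated p.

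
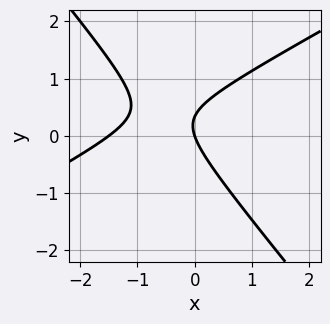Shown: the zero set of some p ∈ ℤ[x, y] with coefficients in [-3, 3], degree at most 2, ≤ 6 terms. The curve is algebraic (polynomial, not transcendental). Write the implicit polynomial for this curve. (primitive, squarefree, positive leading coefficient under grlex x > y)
(a) Degree: the shape is more complex than any degree-1 curve, so deg p = 2.
(b) Checking where it meets the axes: it meets the x-axis at x = 0 (among the integer gridlines); one y-axis crossing is at y = 0.
(c) These observations pin down the coefficients.

2*x^2 - 2*x*y - 3*y^2 + 3*x + y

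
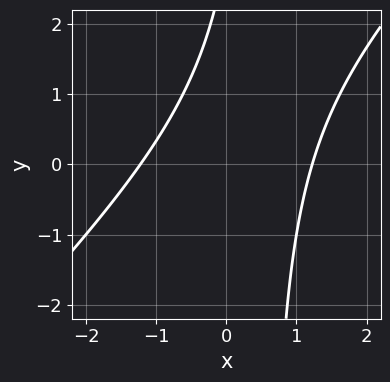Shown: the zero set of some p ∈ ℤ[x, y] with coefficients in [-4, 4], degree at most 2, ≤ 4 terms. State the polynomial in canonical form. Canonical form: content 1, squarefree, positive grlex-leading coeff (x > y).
First, degree: the shape is more complex than any degree-1 curve, so deg p = 2.
Next, from the axis intercepts and sections: no y-intercept at any integer in the box.
Finally, putting this together gives p.

2*x^2 - 2*x*y + y - 3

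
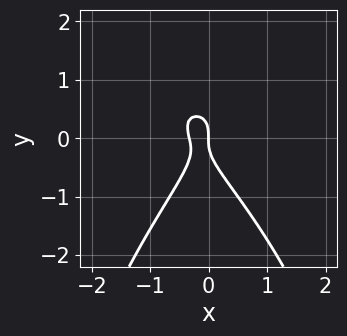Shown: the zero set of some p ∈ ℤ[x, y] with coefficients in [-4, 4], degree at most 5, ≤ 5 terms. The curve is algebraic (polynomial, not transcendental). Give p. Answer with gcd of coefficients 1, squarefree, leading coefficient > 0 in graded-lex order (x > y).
x^2*y^2 - 2*x^2*y + 2*y^3 + 3*x^2 + x

First, deg p = 4.
Then, against the integer gridlines: it meets the y-axis at y = 0 (among the integer gridlines); one x-axis crossing is at x = 0.
Finally, these observations pin down the coefficients.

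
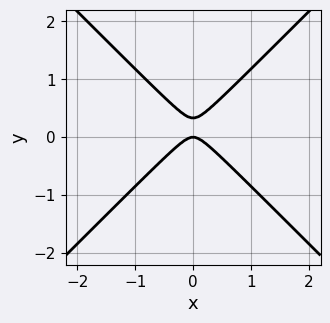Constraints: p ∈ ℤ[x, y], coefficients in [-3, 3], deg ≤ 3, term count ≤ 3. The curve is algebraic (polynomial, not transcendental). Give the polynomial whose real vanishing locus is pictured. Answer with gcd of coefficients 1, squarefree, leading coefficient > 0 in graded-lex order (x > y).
3*x^2 - 3*y^2 + y

1. The degree is 2 — the shape is more complex than any degree-1 curve.
2. Symmetries: mirror symmetry x ↦ −x ⇒ only even powers of x.
3. From the visible intercepts: it meets the y-axis at y = 0 (among the integer gridlines); it crosses the x-axis at the gridline x = 0.
4. Putting this together gives p.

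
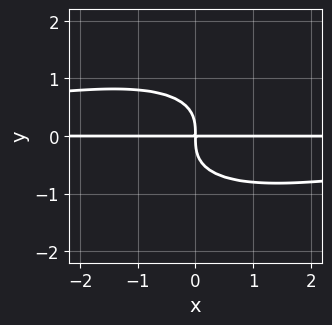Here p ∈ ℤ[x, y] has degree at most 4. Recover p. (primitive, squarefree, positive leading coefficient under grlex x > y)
x^2*y^2 - x*y^3 + 3*y^4 + 3*x*y

Degree: no degree-3 curve has this shape, so deg p = 4.
Observable constraints: every point of the x-axis in the box is on the curve.
The integer polynomial consistent with all of this is the stated p.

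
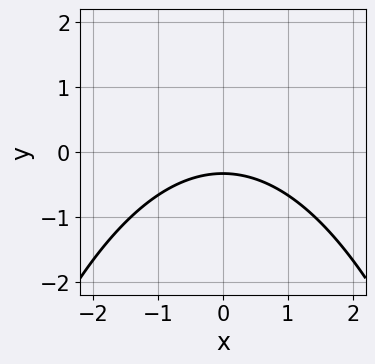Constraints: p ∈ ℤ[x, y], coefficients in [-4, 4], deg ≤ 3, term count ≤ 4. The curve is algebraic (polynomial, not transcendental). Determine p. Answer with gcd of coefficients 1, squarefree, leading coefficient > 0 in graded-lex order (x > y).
First, the degree is 2 — no degree-1 curve has this shape.
Next, symmetries: mirror symmetry x ↦ −x ⇒ only even powers of x.
Next, against the integer gridlines: the curve avoids every integer x-axis point in the box.
Finally, fitting integer coefficients to these (and the overall shape) gives p.

x^2 + 3*y + 1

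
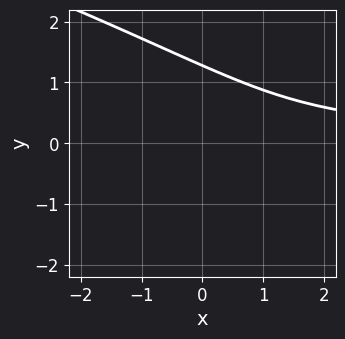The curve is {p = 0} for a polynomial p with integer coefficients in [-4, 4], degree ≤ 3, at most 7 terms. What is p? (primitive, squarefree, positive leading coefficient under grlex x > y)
(a) The degree is 3 — a generic line meets the curve in up to 3 points.
(b) Checking where it meets the axes: no x-intercept at any integer in the box.
(c) The integer polynomial consistent with all of this is the stated p.

x*y^2 + 3*y^3 + 2*x*y - 2*y^2 - 3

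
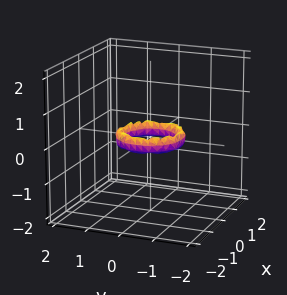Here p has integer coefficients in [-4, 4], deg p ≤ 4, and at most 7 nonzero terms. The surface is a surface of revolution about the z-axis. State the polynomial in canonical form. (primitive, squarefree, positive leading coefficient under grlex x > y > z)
2*x^4 + 4*x^2*y^2 + 2*y^4 - 3*x^2 - 3*y^2 + 2*z^2 + 1

(a) The degree is 4 — the shape is more complex than any degree-3 surface.
(b) By symmetry, every cross-section ⟂ z is a circle, so x, y appear only via x² + y².
(c) Reading off the gridlines: it misses every integer gridline on the z-axis; the y-axis gridline crossings are at y ∈ {-1, 1}; among the integer gridlines, it crosses the x-axis at x ∈ {-1, 1}; a circular section at z = 0 has radius between 0 and 1.
(d) The integer polynomial consistent with all of this is the stated p.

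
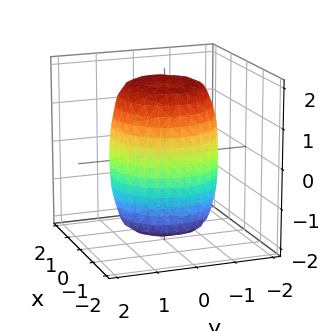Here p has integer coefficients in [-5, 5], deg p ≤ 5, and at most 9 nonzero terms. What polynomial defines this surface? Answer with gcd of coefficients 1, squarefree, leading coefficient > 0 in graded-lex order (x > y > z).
2*x^4 + 4*x^2*y^2 + 2*y^4 - 2*x^2 - 2*y^2 + z^2 - 3

(a) Degree: no degree-3 surface has this shape, so deg p = 4.
(b) Symmetry: the z-axis is an axis of rotation, so x and y enter only as x² + y².
(c) Against the integer gridlines: a circular section at z = -1 has radius between 1 and 2.
(d) Together with the visible shape, these determine p as stated.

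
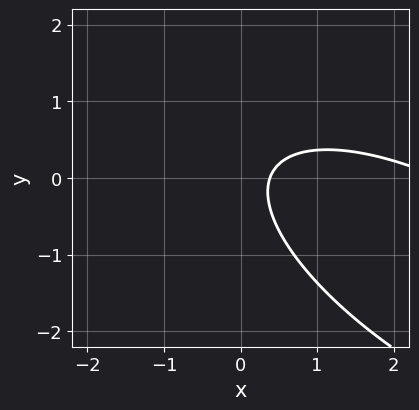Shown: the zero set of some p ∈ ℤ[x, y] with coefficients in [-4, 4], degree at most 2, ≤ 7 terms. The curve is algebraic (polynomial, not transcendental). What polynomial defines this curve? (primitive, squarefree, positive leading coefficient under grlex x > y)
x^2 + 2*x*y + 2*y^2 - 3*x + 1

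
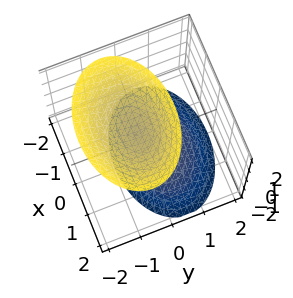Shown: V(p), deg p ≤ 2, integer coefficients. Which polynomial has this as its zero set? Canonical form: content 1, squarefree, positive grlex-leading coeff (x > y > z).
x^2 + 2*y^2 + y*z - z^2 + 1

1. I count 2 distinct pieces. Treating them together as one polynomial.
2. deg p = 2. The shape is more complex than any degree-1 surface.
3. Reading off the gridlines: no x-intercept at any integer in the box; the surface avoids every integer y-axis point in the box.
4. The integer polynomial consistent with all of this is the stated p. Check: (0, 0, 1) on the z-axis lies on the surface, and p(0, 0, 1) = 0. ✓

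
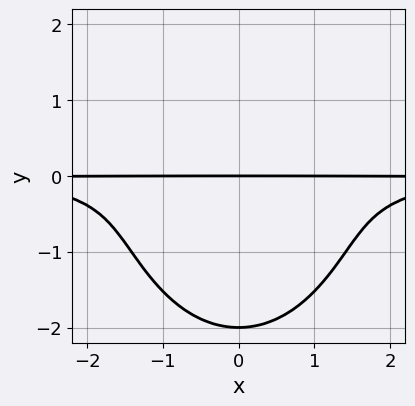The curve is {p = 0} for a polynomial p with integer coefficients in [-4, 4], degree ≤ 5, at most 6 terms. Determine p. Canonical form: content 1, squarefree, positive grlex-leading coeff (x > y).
2*x^2*y^2 + y^4 - 3*y^2 + 2*y

First, the degree is 4 — the shape is more complex than any degree-3 curve.
Next, symmetries: mirror symmetry x ↦ −x ⇒ only even powers of x.
Then, from the visible intercepts: the visible x-axis segment lies entirely on the curve; among the integer gridlines, it crosses the y-axis at y ∈ {-2, 0}.
Finally, matching integer coefficients to the picture gives p.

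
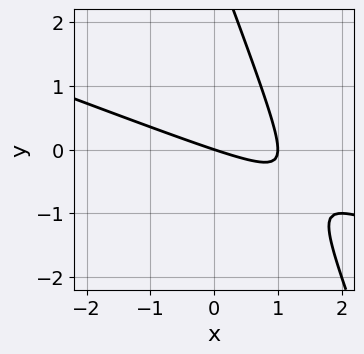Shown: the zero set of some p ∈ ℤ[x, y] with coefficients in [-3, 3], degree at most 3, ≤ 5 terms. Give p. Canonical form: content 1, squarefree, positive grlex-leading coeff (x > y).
1. deg p = 2. A generic line meets the curve in up to 2 points.
2. From the axis intercepts and sections: one y-axis crossing is at y = 0; the x-axis gridline crossings are at x ∈ {0, 1}.
3. The integer polynomial consistent with all of this is the stated p.

x^2 + 3*x*y + y^2 - x - 3*y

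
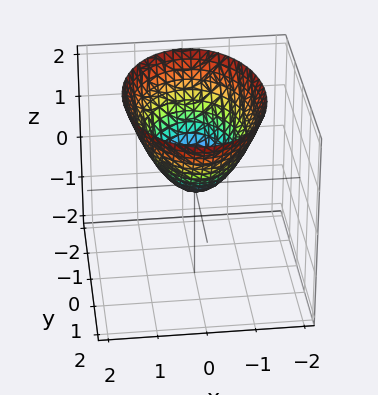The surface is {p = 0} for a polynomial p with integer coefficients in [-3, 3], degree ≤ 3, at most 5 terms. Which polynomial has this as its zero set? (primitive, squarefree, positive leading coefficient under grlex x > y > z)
1. deg p = 2. A single bowl opening along one axis; a quadric.
2. Symmetries: mirror symmetry y ↦ −y ⇒ only even powers of y; the x ↦ −x reflection is a symmetry, so x appears only in even powers.
3. Reading off the gridlines: it meets the y-axis at y = 0 (among the integer gridlines); it meets the z-axis at z = 0 (among the integer gridlines); one x-axis crossing is at x = 0.
4. Together with the visible shape, these determine p as stated.

2*x^2 + y^2 - 2*z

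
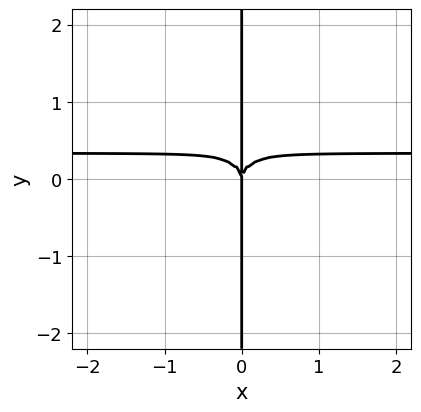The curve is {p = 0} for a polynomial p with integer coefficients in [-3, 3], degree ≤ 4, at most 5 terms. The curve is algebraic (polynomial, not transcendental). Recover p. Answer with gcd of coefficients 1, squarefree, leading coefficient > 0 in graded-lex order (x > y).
1. deg p = 4. No degree-3 curve has this shape.
2. From the axis intercepts and sections: one x-axis crossing is at x = 0; every point of the y-axis in the box is on the curve.
3. Matching integer coefficients to the picture gives p.

3*x^3*y + x*y^3 - x^3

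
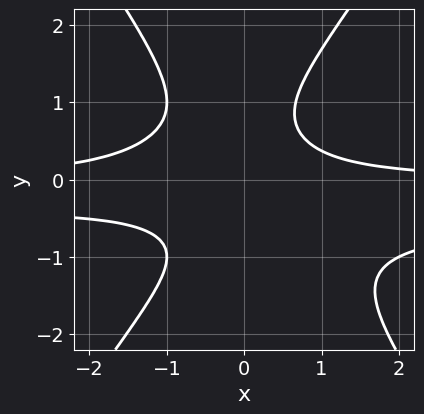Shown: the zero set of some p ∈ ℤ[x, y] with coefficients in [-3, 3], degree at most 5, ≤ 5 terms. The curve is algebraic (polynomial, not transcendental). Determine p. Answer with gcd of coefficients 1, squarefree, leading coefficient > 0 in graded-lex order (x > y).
1. Degree: the shape is more complex than any degree-3 curve, so deg p = 4.
2. Checking where it meets the axes: no y-intercept at any integer in the box; no x-intercept at any integer in the box.
3. These observations pin down the coefficients.

2*x^2*y^2 - y^4 + x^2*y + x*y - 1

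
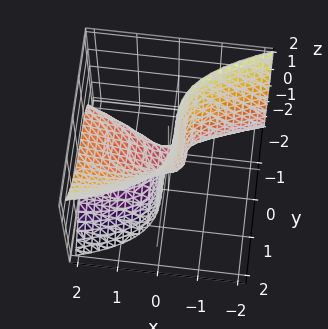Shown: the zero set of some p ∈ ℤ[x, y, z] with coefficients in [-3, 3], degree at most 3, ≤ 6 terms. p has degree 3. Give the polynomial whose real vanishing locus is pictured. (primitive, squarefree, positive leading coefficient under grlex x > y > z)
3*x*z^2 - 3*y^3 - x^2 + z

(a) Degree: no degree-2 surface has this shape, so deg p = 3.
(b) Observable constraints: one x-axis crossing is at x = 0; one y-axis crossing is at y = 0.
(c) Matching integer coefficients to the picture gives p.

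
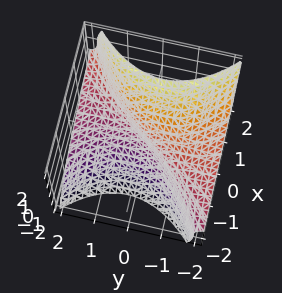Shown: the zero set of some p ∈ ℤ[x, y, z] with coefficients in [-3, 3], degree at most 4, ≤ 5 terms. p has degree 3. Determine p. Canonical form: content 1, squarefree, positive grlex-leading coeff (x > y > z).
deg p = 3.
Reading off the gridlines: it crosses the x-axis at the gridline x = 0; one y-axis crossing is at y = 0; it meets the z-axis at z = 0 (among the integer gridlines).
These observations pin down the coefficients.

3*x*z^2 - 2*y^2*z - 2*z^3 + 3*x - 2*y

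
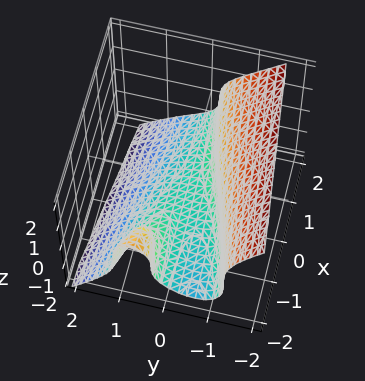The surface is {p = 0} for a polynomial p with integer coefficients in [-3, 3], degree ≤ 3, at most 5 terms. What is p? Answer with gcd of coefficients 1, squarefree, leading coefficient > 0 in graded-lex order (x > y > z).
(a) deg p = 3.
(b) From the axis intercepts and sections: it misses every integer gridline on the x-axis.
(c) Fitting integer coefficients to these (and the overall shape) gives p.

3*y^3 + 2*z^3 + 2*x*y + 1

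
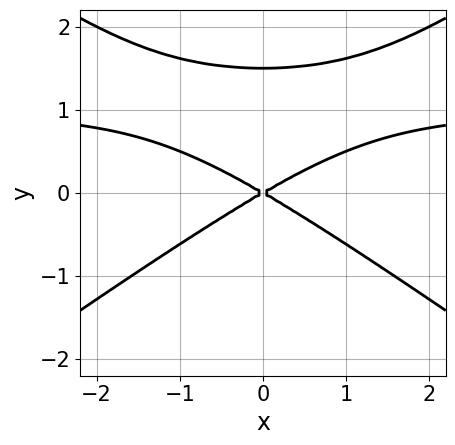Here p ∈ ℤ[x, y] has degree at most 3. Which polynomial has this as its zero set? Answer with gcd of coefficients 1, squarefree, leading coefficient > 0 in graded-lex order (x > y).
deg p = 3.
Symmetries: mirror symmetry x ↦ −x ⇒ only even powers of x.
Against the integer gridlines: one x-axis crossing is at x = 0; one y-axis crossing is at y = 0.
Assembling these constraints gives the stated polynomial.

x^2*y - 2*y^3 - x^2 + 3*y^2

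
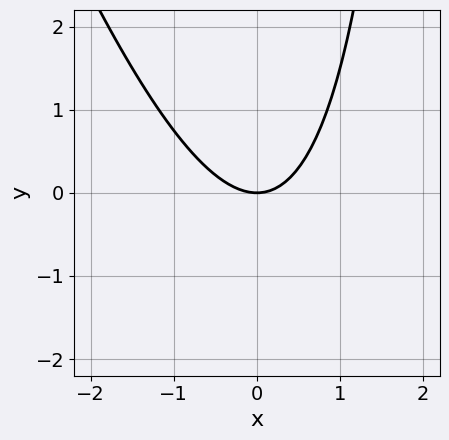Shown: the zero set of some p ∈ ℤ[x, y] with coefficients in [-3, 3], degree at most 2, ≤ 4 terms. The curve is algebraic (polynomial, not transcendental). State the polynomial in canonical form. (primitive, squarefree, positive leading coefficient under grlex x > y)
3*x^2 + x*y - 3*y

(a) The degree is 2 — a generic line meets the curve in up to 2 points.
(b) Against the integer gridlines: it meets the y-axis at y = 0 (among the integer gridlines); it crosses the x-axis at the gridline x = 0.
(c) The integer polynomial consistent with all of this is the stated p.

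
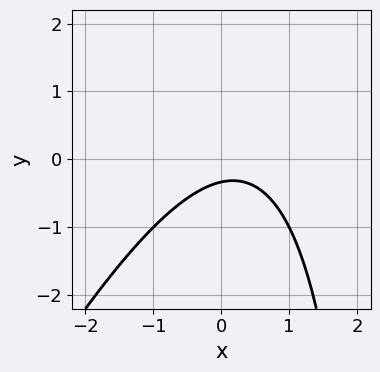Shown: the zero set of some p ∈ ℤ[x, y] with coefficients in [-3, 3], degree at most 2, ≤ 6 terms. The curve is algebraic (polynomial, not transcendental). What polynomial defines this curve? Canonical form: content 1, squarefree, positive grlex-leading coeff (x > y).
2*x^2 - x*y - x + 3*y + 1

First, the degree is 2 — a generic line meets the curve in up to 2 points.
Then, observable constraints: the curve avoids every integer x-axis point in the box.
Finally, solving for integer coefficients yields p as stated.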